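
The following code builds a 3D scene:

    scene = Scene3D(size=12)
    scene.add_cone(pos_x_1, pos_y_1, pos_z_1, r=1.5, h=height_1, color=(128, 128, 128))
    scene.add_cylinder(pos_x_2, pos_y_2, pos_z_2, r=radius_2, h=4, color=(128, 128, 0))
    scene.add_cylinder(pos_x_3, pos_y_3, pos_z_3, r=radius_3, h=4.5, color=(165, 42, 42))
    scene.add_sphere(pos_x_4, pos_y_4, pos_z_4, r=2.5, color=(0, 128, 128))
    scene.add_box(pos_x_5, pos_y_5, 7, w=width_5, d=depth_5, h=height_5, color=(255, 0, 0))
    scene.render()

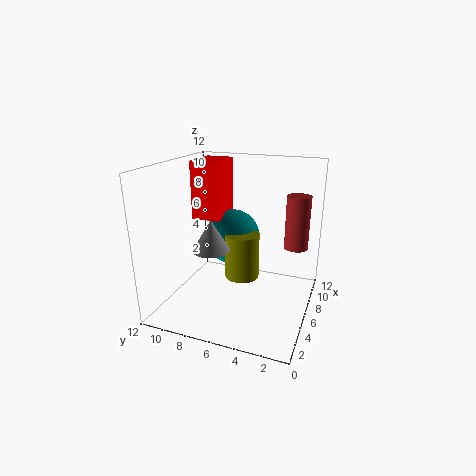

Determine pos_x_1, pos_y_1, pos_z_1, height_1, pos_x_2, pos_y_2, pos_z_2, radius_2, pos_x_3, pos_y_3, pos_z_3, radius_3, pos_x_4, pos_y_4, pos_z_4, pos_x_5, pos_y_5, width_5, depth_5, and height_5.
pos_x_1 = 4, pos_y_1 = 7.5, pos_z_1 = 5.5, height_1 = 2.5, pos_x_2 = 7, pos_y_2 = 6, pos_z_2 = 2, radius_2 = 1.5, pos_x_3 = 8, pos_y_3 = 1.5, pos_z_3 = 5, radius_3 = 1, pos_x_4 = 8.5, pos_y_4 = 7.5, pos_z_4 = 5, pos_x_5 = 6.5, pos_y_5 = 8, width_5 = 3.5, depth_5 = 2.5, height_5 = 5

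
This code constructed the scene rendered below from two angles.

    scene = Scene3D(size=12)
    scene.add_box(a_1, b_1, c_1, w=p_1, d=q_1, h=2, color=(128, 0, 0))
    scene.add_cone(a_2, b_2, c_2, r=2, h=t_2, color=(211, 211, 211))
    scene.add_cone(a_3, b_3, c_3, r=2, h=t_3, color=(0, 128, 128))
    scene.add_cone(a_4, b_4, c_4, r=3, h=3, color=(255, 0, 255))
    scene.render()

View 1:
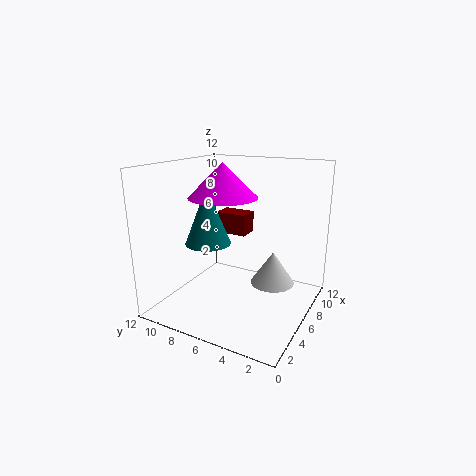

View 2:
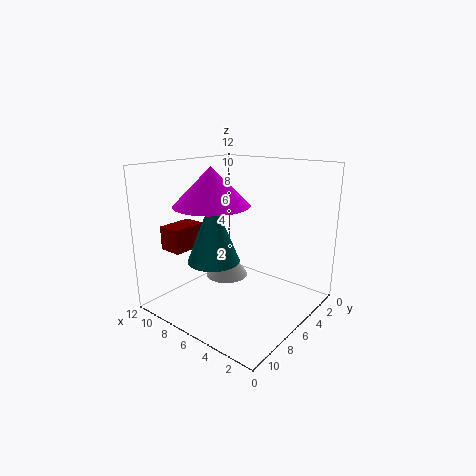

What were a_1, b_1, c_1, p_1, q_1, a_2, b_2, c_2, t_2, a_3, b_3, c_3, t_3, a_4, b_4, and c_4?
a_1 = 9, b_1 = 7, c_1 = 5, p_1 = 2, q_1 = 3, a_2 = 9, b_2 = 4, c_2 = 1, t_2 = 3, a_3 = 6, b_3 = 9, c_3 = 5, t_3 = 5, a_4 = 7, b_4 = 8, c_4 = 9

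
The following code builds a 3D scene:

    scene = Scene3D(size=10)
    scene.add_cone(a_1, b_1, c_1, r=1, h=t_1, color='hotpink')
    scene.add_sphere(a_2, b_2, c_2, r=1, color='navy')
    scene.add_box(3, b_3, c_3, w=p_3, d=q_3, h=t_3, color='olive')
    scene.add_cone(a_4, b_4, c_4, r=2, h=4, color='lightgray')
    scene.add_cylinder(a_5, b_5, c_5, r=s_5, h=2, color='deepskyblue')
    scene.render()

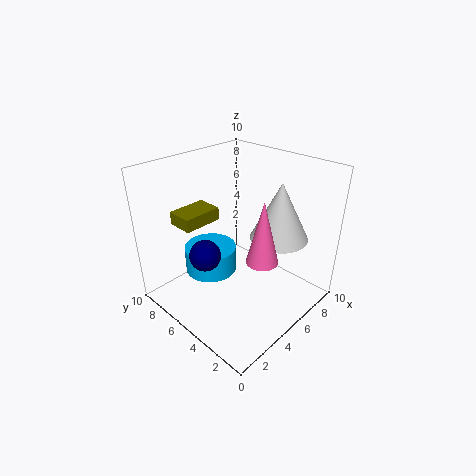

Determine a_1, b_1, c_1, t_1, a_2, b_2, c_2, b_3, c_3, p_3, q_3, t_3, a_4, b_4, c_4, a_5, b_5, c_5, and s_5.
a_1 = 4, b_1 = 2, c_1 = 5, t_1 = 4, a_2 = 2, b_2 = 5, c_2 = 5, b_3 = 8, c_3 = 5, p_3 = 3, q_3 = 2, t_3 = 1, a_4 = 7, b_4 = 3, c_4 = 5, a_5 = 5, b_5 = 8, c_5 = 1, s_5 = 2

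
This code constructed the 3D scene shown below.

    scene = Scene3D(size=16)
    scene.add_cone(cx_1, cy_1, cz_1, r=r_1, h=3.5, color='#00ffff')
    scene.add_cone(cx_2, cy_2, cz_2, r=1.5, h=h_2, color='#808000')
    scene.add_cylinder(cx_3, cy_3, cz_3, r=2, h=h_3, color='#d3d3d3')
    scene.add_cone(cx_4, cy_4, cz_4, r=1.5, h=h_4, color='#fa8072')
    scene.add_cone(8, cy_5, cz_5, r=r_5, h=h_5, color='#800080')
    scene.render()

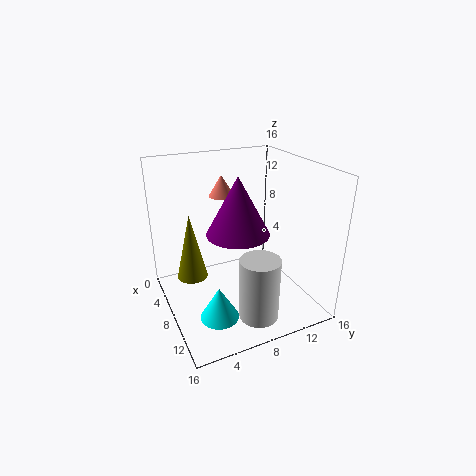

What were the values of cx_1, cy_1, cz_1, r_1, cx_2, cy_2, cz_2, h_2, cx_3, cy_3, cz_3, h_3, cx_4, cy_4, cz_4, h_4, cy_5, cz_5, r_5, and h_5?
cx_1 = 12; cy_1 = 4; cz_1 = 1.5; r_1 = 2; cx_2 = 10; cy_2 = 2; cz_2 = 6; h_2 = 6.5; cx_3 = 14; cy_3 = 7.5; cz_3 = 2; h_3 = 6.5; cx_4 = 3.5; cy_4 = 8; cz_4 = 11.5; h_4 = 2.5; cy_5 = 8; cz_5 = 8.5; r_5 = 3.5; h_5 = 6.5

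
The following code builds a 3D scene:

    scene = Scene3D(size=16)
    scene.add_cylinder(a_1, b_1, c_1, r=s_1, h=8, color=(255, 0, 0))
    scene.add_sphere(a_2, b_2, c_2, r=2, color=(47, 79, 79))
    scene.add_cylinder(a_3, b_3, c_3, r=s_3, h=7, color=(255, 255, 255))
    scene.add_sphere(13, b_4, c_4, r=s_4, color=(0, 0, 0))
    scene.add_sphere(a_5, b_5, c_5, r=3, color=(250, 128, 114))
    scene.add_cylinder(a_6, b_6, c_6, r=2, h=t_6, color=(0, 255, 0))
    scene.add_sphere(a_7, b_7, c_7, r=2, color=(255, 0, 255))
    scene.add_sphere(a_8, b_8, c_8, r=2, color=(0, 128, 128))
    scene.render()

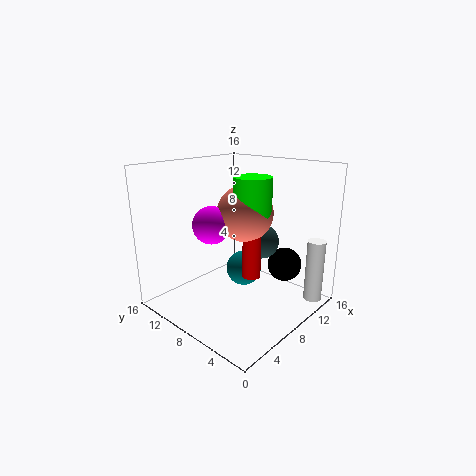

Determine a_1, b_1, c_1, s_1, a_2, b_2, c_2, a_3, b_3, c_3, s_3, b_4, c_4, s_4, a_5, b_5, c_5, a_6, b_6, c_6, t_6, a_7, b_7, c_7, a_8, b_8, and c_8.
a_1 = 8
b_1 = 6
c_1 = 4
s_1 = 1
a_2 = 11
b_2 = 7
c_2 = 7
a_3 = 13
b_3 = 1
c_3 = 1
s_3 = 1
b_4 = 5
c_4 = 4
s_4 = 2
a_5 = 8
b_5 = 7
c_5 = 11
a_6 = 8
b_6 = 6
c_6 = 11
t_6 = 4
a_7 = 5
b_7 = 9
c_7 = 10
a_8 = 9
b_8 = 8
c_8 = 4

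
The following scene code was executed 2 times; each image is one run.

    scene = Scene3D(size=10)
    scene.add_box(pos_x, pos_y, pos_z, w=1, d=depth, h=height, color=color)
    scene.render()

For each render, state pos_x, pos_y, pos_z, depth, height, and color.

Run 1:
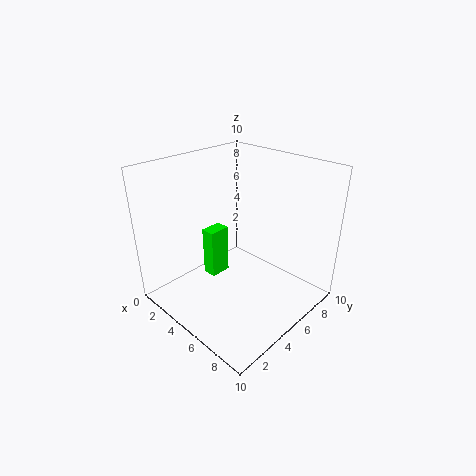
pos_x = 3, pos_y = 3.5, pos_z = 2, depth = 1.5, height = 3.5, color = 'lime'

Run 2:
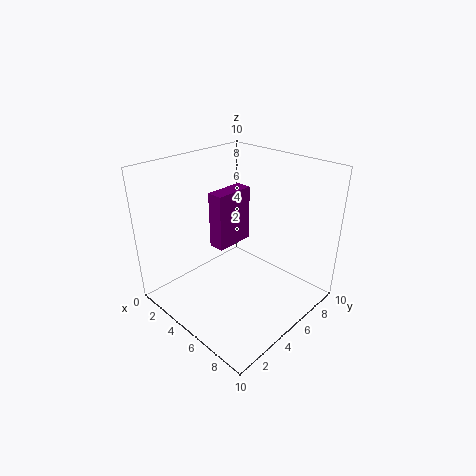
pos_x = 5, pos_y = 2.5, pos_z = 5.5, depth = 2.5, height = 3.5, color = 'purple'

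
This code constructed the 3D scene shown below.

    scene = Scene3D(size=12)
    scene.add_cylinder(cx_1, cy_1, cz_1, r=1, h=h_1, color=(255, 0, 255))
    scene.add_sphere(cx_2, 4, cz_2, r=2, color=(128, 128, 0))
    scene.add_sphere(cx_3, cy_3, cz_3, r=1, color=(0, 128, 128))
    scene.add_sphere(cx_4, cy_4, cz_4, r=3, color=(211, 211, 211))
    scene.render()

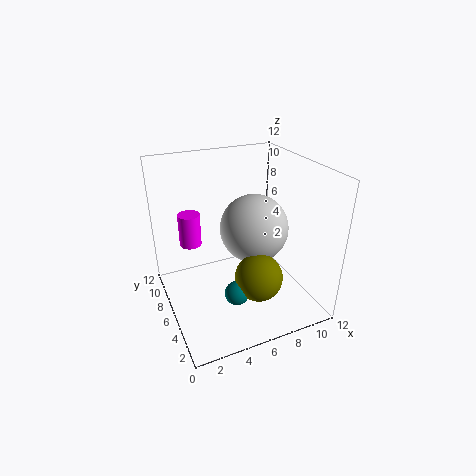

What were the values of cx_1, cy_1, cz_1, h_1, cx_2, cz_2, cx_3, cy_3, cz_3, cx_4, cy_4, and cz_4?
cx_1 = 3
cy_1 = 10
cz_1 = 4
h_1 = 3
cx_2 = 7
cz_2 = 3
cx_3 = 5
cy_3 = 4
cz_3 = 2
cx_4 = 8
cy_4 = 7
cz_4 = 6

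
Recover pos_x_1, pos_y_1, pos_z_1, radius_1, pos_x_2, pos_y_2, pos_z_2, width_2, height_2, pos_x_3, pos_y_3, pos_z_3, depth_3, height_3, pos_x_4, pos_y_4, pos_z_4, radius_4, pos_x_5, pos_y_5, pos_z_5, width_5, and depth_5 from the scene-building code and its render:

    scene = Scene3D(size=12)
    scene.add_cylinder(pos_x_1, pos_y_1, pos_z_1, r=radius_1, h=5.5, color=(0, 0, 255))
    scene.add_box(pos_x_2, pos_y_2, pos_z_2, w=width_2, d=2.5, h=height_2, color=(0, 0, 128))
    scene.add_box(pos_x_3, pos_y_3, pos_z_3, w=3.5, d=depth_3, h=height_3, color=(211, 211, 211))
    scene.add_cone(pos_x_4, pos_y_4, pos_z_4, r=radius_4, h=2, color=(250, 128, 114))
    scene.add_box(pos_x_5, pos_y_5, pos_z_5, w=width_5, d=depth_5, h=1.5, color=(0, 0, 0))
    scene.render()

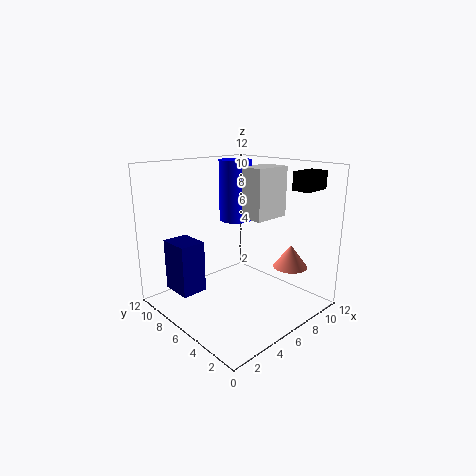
pos_x_1 = 8.5
pos_y_1 = 9
pos_z_1 = 6.5
radius_1 = 1.5
pos_x_2 = 0.5
pos_y_2 = 6
pos_z_2 = 2.5
width_2 = 2
height_2 = 4
pos_x_3 = 8
pos_y_3 = 5.5
pos_z_3 = 7
depth_3 = 2.5
height_3 = 4.5
pos_x_4 = 10
pos_y_4 = 3.5
pos_z_4 = 3
radius_4 = 1.5
pos_x_5 = 9
pos_y_5 = 1.5
pos_z_5 = 10
width_5 = 2.5
depth_5 = 1.5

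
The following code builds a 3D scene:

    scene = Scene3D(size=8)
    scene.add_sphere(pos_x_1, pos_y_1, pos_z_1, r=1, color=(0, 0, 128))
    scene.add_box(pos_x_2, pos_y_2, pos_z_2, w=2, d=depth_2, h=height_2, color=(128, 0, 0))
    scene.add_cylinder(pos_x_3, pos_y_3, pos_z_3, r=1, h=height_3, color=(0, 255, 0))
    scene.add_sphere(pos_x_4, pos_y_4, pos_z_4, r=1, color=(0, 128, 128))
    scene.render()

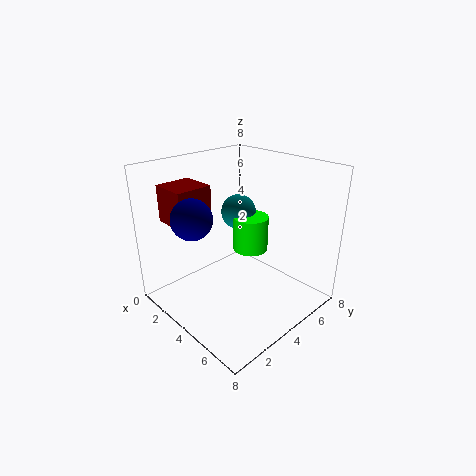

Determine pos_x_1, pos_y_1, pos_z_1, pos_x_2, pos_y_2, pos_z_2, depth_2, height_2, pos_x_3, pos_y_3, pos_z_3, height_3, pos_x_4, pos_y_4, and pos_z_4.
pos_x_1 = 4
pos_y_1 = 1
pos_z_1 = 6
pos_x_2 = 1
pos_y_2 = 1
pos_z_2 = 5
depth_2 = 2
height_2 = 2
pos_x_3 = 4
pos_y_3 = 5
pos_z_3 = 3
height_3 = 2
pos_x_4 = 3
pos_y_4 = 5
pos_z_4 = 5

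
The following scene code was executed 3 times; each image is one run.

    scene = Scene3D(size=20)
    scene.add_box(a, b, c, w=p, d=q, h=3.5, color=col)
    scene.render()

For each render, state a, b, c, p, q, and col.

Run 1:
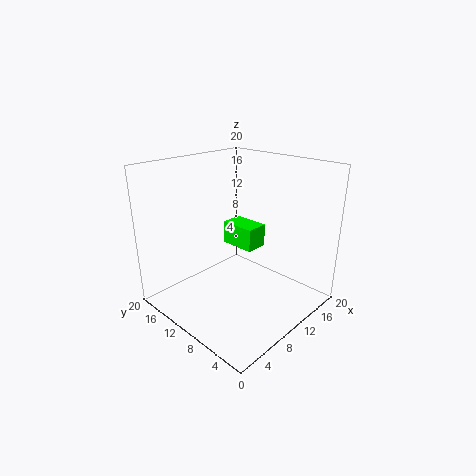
a = 13
b = 10.5
c = 6.5
p = 3.5
q = 5.5
col = 'lime'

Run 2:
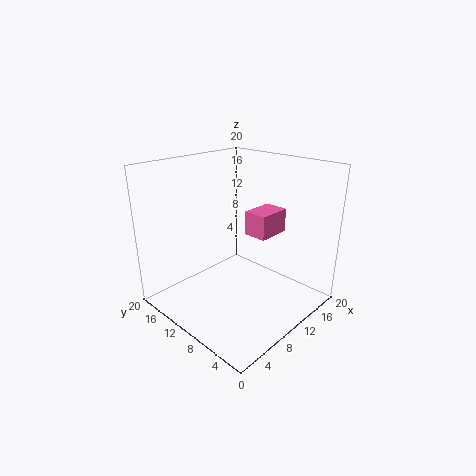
a = 12.5
b = 7.5
c = 9.5
p = 5
q = 3.5
col = 'hotpink'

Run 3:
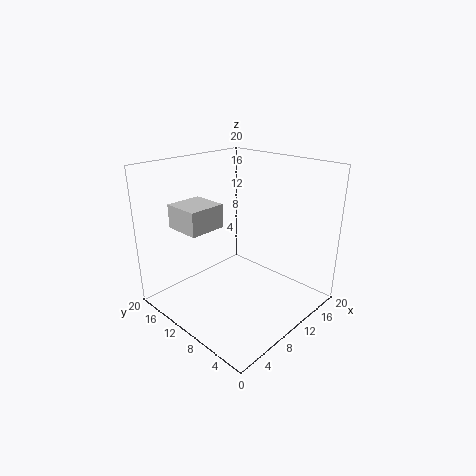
a = 5
b = 13.5
c = 10.5
p = 5.5
q = 5.5
col = 'lightgray'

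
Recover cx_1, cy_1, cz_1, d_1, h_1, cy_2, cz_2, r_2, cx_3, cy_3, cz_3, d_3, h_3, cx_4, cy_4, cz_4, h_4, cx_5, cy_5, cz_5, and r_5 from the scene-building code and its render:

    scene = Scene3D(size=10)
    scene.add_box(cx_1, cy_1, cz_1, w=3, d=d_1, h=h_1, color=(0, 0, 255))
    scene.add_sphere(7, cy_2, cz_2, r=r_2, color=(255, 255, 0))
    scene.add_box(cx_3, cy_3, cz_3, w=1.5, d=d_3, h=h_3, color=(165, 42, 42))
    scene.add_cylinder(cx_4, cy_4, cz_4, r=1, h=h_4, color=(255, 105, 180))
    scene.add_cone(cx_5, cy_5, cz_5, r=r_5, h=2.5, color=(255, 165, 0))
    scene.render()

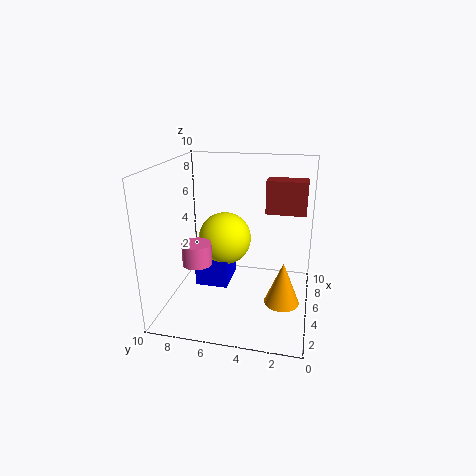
cx_1 = 5.5
cy_1 = 6
cz_1 = 0.5
d_1 = 2.5
h_1 = 3
cy_2 = 6.5
cz_2 = 4
r_2 = 2
cx_3 = 7.5
cy_3 = 0.5
cz_3 = 6
d_3 = 3
h_3 = 2.5
cx_4 = 3.5
cy_4 = 7.5
cz_4 = 3.5
h_4 = 1.5
cx_5 = 1
cy_5 = 1.5
cz_5 = 3
r_5 = 1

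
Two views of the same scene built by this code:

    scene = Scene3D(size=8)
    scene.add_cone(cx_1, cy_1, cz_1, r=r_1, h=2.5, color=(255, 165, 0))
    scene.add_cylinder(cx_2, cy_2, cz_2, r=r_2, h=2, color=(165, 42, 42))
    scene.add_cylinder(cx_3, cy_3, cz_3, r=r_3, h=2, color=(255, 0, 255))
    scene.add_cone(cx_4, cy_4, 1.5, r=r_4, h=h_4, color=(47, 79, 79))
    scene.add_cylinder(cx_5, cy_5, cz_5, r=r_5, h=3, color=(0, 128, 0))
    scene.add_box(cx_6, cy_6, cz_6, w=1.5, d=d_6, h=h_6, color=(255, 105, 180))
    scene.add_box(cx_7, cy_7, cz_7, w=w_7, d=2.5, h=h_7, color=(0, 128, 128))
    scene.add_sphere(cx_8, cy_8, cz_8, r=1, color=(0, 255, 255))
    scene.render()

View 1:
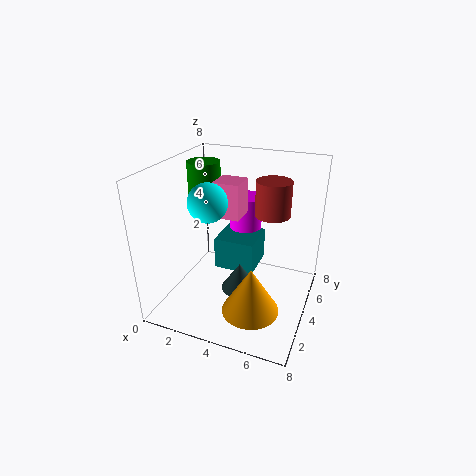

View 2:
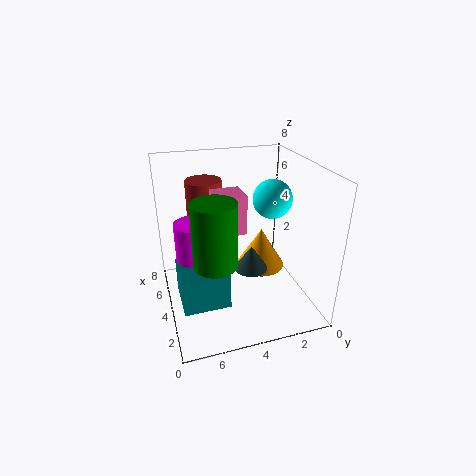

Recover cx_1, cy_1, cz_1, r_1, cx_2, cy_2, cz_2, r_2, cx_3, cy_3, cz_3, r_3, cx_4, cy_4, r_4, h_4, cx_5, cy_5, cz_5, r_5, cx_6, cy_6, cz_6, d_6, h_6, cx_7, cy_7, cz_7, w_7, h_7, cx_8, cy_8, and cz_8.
cx_1 = 5.5, cy_1 = 2, cz_1 = 1, r_1 = 1.5, cx_2 = 5.5, cy_2 = 5.5, cz_2 = 5, r_2 = 1, cx_3 = 3.5, cy_3 = 6.5, cz_3 = 3.5, r_3 = 1, cx_4 = 4.5, cy_4 = 3, r_4 = 1, h_4 = 1.5, cx_5 = 1, cy_5 = 6, cz_5 = 4.5, r_5 = 1, cx_6 = 2.5, cy_6 = 4, cz_6 = 5, d_6 = 1.5, h_6 = 2, cx_7 = 2, cy_7 = 5, cz_7 = 1, w_7 = 2.5, h_7 = 2, cx_8 = 3, cy_8 = 2.5, cz_8 = 6.5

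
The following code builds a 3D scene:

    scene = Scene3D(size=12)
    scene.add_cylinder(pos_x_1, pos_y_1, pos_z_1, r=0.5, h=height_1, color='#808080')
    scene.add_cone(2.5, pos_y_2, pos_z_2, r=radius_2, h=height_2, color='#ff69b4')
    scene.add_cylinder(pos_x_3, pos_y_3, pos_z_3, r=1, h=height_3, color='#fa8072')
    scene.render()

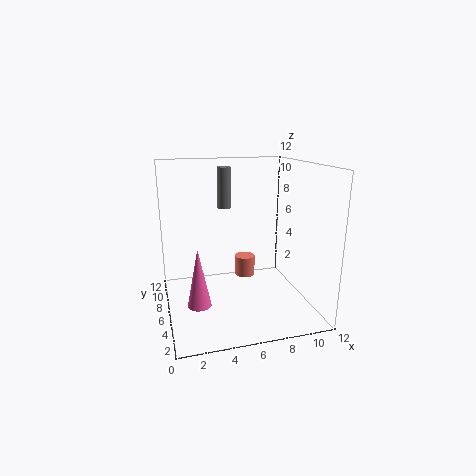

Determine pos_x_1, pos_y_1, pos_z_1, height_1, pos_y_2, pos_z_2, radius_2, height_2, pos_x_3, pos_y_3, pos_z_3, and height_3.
pos_x_1 = 4.5, pos_y_1 = 4.5, pos_z_1 = 9, height_1 = 3, pos_y_2 = 5.5, pos_z_2 = 0.5, radius_2 = 1, height_2 = 5, pos_x_3 = 8, pos_y_3 = 10.5, pos_z_3 = 0.5, height_3 = 2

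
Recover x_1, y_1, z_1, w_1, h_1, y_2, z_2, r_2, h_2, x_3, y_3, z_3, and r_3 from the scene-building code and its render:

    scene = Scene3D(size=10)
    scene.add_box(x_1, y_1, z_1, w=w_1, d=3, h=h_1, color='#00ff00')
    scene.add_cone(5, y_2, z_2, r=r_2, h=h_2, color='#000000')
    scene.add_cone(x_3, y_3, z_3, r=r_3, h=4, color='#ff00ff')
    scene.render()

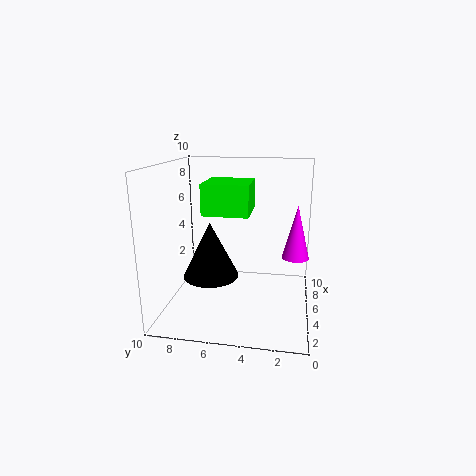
x_1 = 3
y_1 = 4
z_1 = 7
w_1 = 3
h_1 = 2
y_2 = 7
z_2 = 2
r_2 = 2
h_2 = 4
x_3 = 7
y_3 = 1
z_3 = 3
r_3 = 1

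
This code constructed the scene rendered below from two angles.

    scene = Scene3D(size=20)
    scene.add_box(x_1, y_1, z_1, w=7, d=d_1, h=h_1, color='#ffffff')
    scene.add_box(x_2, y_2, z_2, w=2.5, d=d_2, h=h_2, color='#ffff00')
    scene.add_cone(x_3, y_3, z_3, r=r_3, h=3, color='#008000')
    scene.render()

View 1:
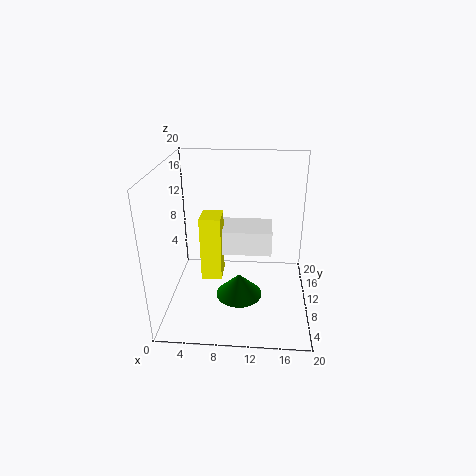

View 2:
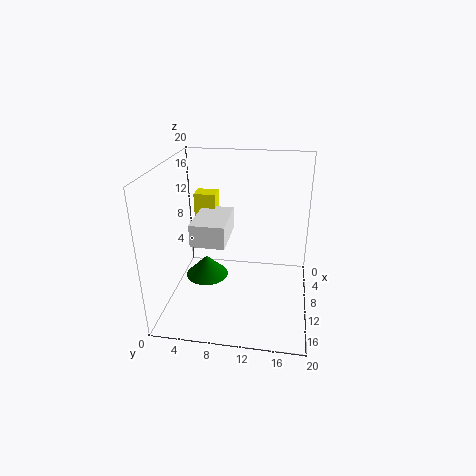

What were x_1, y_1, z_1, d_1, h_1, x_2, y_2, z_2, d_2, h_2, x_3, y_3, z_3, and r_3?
x_1 = 7.5; y_1 = 4.5; z_1 = 10.5; d_1 = 4.5; h_1 = 3; x_2 = 6; y_2 = 3.5; z_2 = 7.5; d_2 = 3; h_2 = 8; x_3 = 10.5; y_3 = 5.5; z_3 = 4; r_3 = 3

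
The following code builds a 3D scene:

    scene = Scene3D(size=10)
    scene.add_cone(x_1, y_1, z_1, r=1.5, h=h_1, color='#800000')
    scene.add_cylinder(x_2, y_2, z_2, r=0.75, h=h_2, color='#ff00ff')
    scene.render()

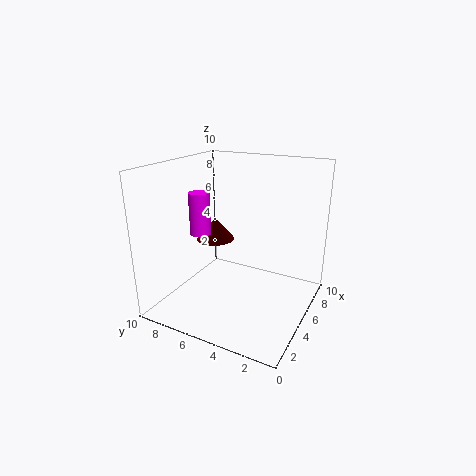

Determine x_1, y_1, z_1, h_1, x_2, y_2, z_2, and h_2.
x_1 = 7.25, y_1 = 8.25, z_1 = 3.5, h_1 = 1.75, x_2 = 4.5, y_2 = 7.75, z_2 = 5, h_2 = 3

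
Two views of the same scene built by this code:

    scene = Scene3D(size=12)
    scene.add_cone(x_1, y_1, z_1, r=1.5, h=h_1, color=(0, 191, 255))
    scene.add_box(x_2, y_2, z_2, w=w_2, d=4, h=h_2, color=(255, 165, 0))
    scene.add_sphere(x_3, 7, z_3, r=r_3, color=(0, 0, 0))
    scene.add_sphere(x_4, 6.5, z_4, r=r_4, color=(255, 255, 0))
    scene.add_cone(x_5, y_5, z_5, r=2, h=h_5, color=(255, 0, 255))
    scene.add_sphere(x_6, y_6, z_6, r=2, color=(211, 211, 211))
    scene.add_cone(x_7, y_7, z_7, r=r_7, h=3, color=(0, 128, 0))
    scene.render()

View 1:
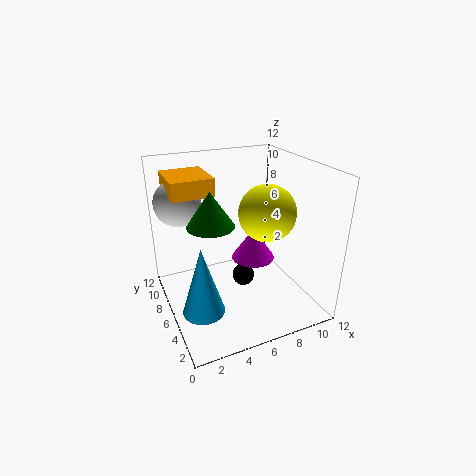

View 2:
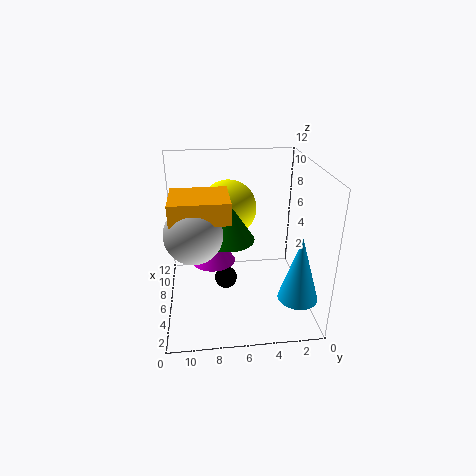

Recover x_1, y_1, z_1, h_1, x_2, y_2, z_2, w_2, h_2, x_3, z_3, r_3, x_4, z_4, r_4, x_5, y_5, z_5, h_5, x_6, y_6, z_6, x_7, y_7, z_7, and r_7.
x_1 = 1.5; y_1 = 2; z_1 = 3; h_1 = 5; x_2 = 1; y_2 = 7; z_2 = 9.5; w_2 = 3.5; h_2 = 1.5; x_3 = 7; z_3 = 1.5; r_3 = 1; x_4 = 9; z_4 = 7.5; r_4 = 2.5; x_5 = 8.5; y_5 = 8; z_5 = 2.5; h_5 = 3; x_6 = 2; y_6 = 9.5; z_6 = 8.5; x_7 = 4; y_7 = 7; z_7 = 7; r_7 = 2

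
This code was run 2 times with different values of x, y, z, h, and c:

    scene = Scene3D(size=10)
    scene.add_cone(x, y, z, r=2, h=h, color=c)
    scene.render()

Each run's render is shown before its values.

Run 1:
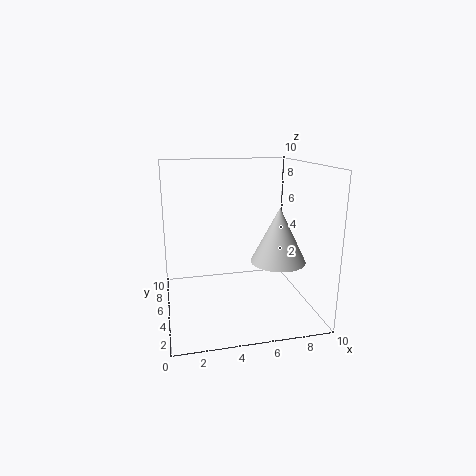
x = 8
y = 5
z = 3
h = 4
c = 'lightgray'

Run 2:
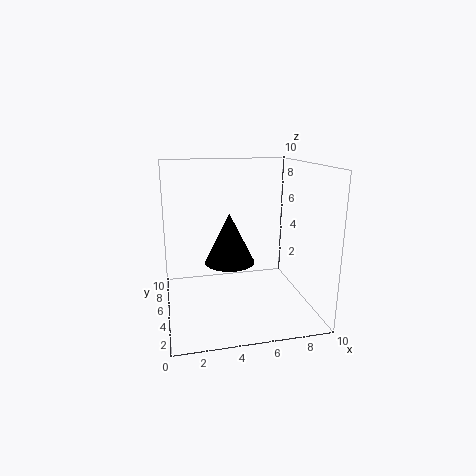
x = 5
y = 8
z = 2
h = 4
c = 'black'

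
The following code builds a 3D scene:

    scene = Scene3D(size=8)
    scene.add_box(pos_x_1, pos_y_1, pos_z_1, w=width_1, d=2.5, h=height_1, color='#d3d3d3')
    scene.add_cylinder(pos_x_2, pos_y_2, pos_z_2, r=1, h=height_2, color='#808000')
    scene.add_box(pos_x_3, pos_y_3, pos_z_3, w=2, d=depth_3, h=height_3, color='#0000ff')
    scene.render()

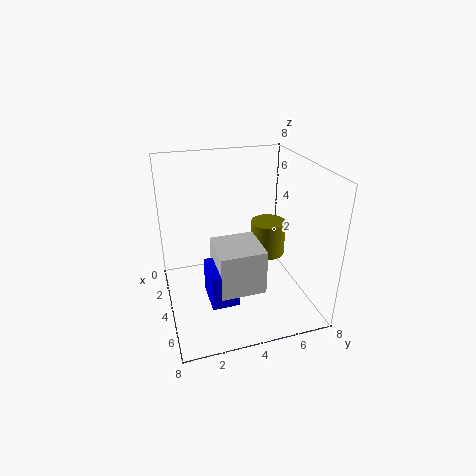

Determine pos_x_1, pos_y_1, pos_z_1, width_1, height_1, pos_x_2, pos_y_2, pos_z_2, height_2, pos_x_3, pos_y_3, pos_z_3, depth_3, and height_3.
pos_x_1 = 3.5
pos_y_1 = 2.5
pos_z_1 = 1.5
width_1 = 2.5
height_1 = 2.5
pos_x_2 = 3.5
pos_y_2 = 6
pos_z_2 = 2.5
height_2 = 2
pos_x_3 = 4
pos_y_3 = 2
pos_z_3 = 1
depth_3 = 1.5
height_3 = 2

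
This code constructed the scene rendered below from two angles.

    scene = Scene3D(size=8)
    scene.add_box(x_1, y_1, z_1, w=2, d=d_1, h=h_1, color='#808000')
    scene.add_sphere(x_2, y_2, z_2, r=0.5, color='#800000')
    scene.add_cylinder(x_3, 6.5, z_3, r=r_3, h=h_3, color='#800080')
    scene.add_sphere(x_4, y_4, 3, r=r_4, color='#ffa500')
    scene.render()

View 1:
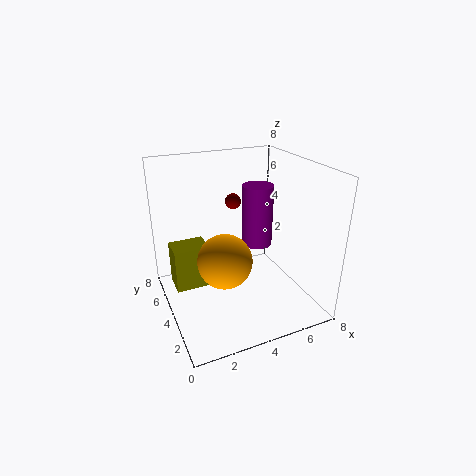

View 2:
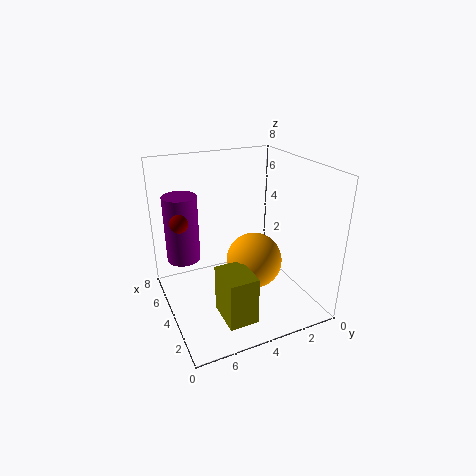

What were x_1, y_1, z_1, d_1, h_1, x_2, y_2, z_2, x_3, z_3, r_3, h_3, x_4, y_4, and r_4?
x_1 = 0.5, y_1 = 4.5, z_1 = 1, d_1 = 1.5, h_1 = 2.5, x_2 = 5, y_2 = 7, z_2 = 5, x_3 = 6.5, z_3 = 2, r_3 = 1, h_3 = 4, x_4 = 3, y_4 = 3.5, r_4 = 1.5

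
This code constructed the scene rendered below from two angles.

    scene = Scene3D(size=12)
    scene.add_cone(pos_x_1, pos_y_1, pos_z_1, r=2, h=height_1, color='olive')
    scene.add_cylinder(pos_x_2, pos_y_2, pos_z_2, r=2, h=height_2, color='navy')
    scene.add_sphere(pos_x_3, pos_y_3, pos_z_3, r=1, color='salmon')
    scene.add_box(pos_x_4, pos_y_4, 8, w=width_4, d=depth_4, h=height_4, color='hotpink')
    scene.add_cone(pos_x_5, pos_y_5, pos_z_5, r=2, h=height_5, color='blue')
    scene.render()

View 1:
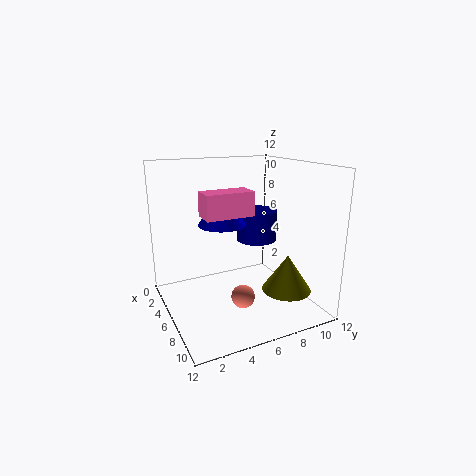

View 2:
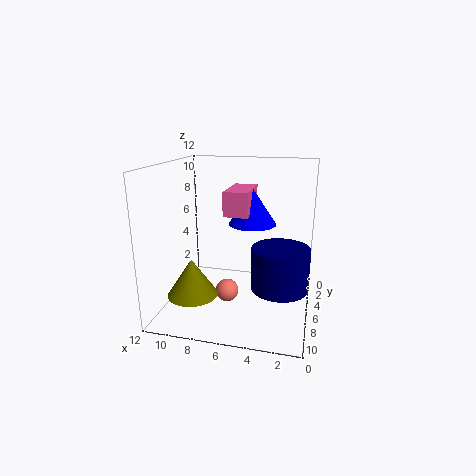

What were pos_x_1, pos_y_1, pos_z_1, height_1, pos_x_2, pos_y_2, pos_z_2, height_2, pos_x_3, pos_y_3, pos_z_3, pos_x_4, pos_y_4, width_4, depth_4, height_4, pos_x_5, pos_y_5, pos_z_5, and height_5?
pos_x_1 = 9, pos_y_1 = 9, pos_z_1 = 2, height_1 = 3, pos_x_2 = 2, pos_y_2 = 10, pos_z_2 = 4, height_2 = 3, pos_x_3 = 7, pos_y_3 = 6, pos_z_3 = 1, pos_x_4 = 5, pos_y_4 = 3, width_4 = 2, depth_4 = 4, height_4 = 2, pos_x_5 = 5, pos_y_5 = 5, pos_z_5 = 7, height_5 = 3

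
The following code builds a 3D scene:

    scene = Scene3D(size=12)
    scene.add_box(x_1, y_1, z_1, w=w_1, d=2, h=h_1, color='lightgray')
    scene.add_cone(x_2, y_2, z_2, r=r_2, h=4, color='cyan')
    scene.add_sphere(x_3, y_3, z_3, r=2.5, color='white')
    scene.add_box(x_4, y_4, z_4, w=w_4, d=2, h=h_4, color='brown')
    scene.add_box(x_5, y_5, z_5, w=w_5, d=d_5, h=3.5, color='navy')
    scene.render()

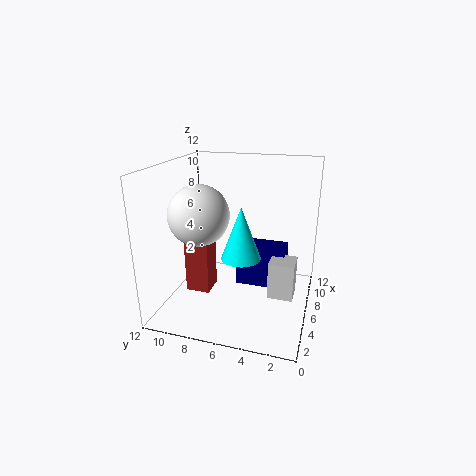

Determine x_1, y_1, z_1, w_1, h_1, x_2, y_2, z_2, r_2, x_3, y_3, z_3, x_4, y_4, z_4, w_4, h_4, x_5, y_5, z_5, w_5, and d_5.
x_1 = 4
y_1 = 1
z_1 = 2
w_1 = 2
h_1 = 3
x_2 = 3.5
y_2 = 5
z_2 = 5.5
r_2 = 1.5
x_3 = 5
y_3 = 9
z_3 = 8
x_4 = 4
y_4 = 8
z_4 = 1.5
w_4 = 2
h_4 = 5
x_5 = 5.5
y_5 = 2
z_5 = 2
w_5 = 2
d_5 = 4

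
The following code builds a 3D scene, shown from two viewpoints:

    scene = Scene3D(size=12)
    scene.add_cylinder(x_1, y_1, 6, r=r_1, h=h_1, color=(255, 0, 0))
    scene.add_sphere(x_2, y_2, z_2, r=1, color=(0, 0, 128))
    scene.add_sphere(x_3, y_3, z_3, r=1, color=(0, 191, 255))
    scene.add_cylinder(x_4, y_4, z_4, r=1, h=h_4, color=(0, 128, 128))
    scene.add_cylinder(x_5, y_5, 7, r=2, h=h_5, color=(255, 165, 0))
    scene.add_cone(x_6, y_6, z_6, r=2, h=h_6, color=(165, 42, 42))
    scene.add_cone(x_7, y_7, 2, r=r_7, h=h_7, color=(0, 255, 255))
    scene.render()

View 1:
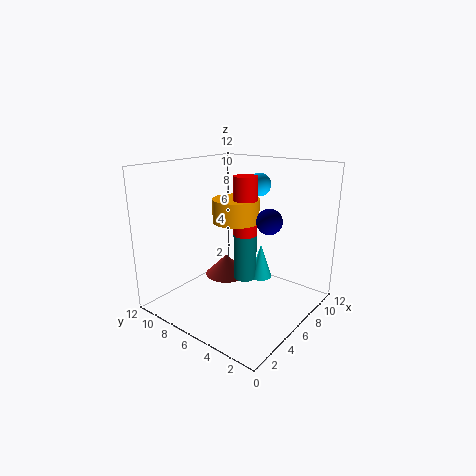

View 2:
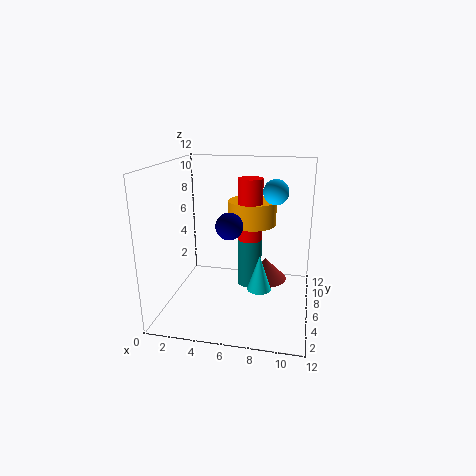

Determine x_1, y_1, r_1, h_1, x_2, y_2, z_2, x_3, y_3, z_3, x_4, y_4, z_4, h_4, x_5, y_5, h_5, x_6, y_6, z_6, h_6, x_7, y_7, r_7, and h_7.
x_1 = 7
y_1 = 6
r_1 = 1
h_1 = 5
x_2 = 6
y_2 = 3
z_2 = 8
x_3 = 9
y_3 = 6
z_3 = 10
x_4 = 7
y_4 = 6
z_4 = 2
h_4 = 5
x_5 = 7
y_5 = 7
h_5 = 2
x_6 = 8
y_6 = 9
z_6 = 1
h_6 = 2
x_7 = 8
y_7 = 5
r_7 = 1
h_7 = 3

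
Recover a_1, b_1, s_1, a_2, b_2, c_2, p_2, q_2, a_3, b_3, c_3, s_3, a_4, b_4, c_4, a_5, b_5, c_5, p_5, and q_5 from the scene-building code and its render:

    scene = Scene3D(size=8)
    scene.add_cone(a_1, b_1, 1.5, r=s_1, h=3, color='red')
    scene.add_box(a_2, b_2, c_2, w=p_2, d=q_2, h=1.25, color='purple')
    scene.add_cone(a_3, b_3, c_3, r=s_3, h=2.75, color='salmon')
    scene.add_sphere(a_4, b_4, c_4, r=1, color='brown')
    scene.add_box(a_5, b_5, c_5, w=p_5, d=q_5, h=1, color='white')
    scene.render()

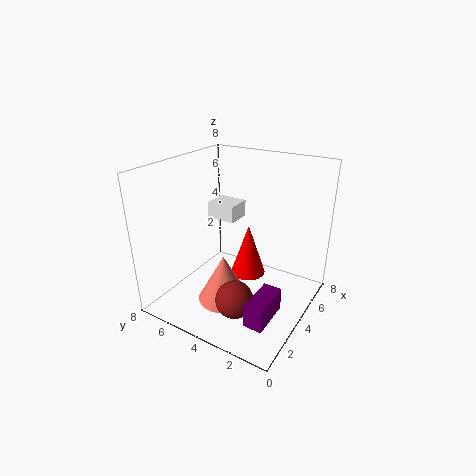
a_1 = 4.75
b_1 = 3.75
s_1 = 1
a_2 = 1.25
b_2 = 1
c_2 = 0.75
p_2 = 2.25
q_2 = 1
a_3 = 3.25
b_3 = 4.5
c_3 = 0.25
s_3 = 1.5
a_4 = 2
b_4 = 3
c_4 = 1.5
a_5 = 5
b_5 = 5
c_5 = 4.25
p_5 = 1.5
q_5 = 1.75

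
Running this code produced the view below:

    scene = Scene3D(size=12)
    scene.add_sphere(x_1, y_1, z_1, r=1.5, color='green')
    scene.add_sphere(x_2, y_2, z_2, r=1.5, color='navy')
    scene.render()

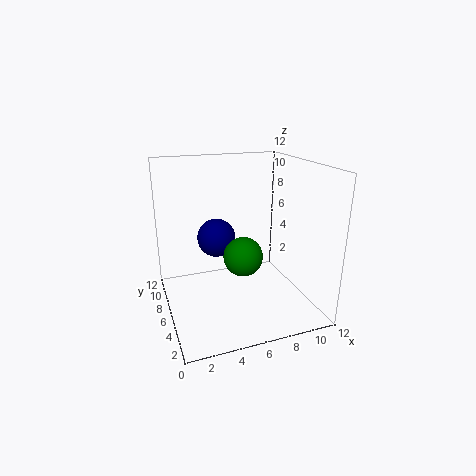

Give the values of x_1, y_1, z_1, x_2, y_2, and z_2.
x_1 = 5.5, y_1 = 3.5, z_1 = 5.5, x_2 = 4, y_2 = 5.5, z_2 = 6.5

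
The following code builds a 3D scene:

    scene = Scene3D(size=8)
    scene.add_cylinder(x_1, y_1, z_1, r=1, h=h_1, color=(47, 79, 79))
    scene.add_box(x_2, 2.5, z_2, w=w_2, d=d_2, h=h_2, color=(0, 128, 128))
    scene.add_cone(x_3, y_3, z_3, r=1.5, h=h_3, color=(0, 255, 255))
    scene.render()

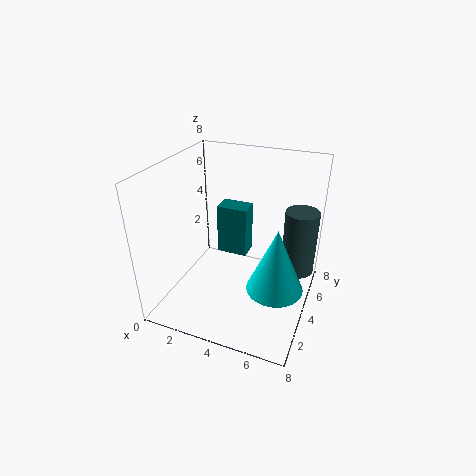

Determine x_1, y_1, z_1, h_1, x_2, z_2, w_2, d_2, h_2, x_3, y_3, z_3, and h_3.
x_1 = 7; y_1 = 6.5; z_1 = 1; h_1 = 4; x_2 = 3.5; z_2 = 4; w_2 = 1.5; d_2 = 1; h_2 = 2.5; x_3 = 6.5; y_3 = 3; z_3 = 2; h_3 = 3.5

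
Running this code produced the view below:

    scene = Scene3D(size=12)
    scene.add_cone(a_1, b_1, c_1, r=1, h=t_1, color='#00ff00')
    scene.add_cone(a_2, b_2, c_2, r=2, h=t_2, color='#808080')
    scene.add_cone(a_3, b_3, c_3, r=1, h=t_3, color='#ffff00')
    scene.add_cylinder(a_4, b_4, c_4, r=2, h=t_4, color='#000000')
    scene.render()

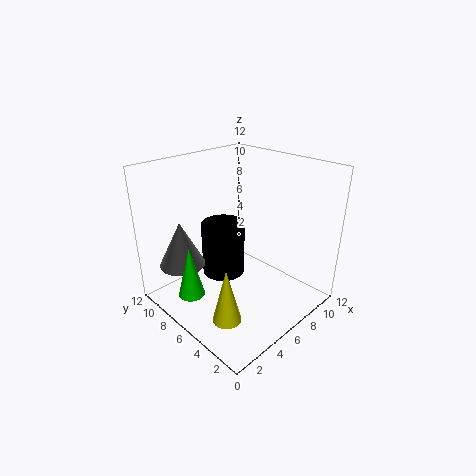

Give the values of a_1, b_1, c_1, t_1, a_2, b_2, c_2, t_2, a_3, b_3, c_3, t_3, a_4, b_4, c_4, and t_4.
a_1 = 1
b_1 = 6
c_1 = 3
t_1 = 4
a_2 = 3
b_2 = 10
c_2 = 3
t_2 = 4
a_3 = 1
b_3 = 2
c_3 = 3
t_3 = 4
a_4 = 7
b_4 = 9
c_4 = 1
t_4 = 5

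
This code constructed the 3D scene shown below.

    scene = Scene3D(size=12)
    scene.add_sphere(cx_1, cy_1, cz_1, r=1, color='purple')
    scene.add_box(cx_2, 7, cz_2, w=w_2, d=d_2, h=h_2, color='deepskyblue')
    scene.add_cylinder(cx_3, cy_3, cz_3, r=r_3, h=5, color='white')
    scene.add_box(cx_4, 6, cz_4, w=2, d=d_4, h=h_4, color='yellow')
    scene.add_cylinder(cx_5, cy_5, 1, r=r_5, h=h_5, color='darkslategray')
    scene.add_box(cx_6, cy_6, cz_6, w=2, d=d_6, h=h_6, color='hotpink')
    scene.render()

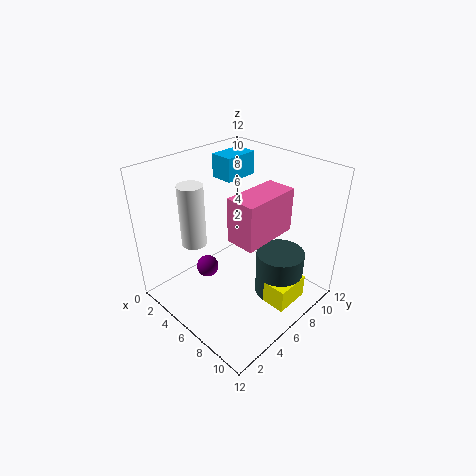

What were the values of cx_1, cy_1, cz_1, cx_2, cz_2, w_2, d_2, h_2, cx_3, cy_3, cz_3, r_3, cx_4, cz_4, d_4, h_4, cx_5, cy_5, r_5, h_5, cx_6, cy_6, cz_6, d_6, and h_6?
cx_1 = 3, cy_1 = 5, cz_1 = 2, cx_2 = 2, cz_2 = 10, w_2 = 2, d_2 = 3, h_2 = 2, cx_3 = 4, cy_3 = 3, cz_3 = 6, r_3 = 1, cx_4 = 9, cz_4 = 1, d_4 = 3, h_4 = 2, cx_5 = 9, cy_5 = 8, r_5 = 2, h_5 = 4, cx_6 = 9, cy_6 = 2, cz_6 = 9, d_6 = 4, h_6 = 3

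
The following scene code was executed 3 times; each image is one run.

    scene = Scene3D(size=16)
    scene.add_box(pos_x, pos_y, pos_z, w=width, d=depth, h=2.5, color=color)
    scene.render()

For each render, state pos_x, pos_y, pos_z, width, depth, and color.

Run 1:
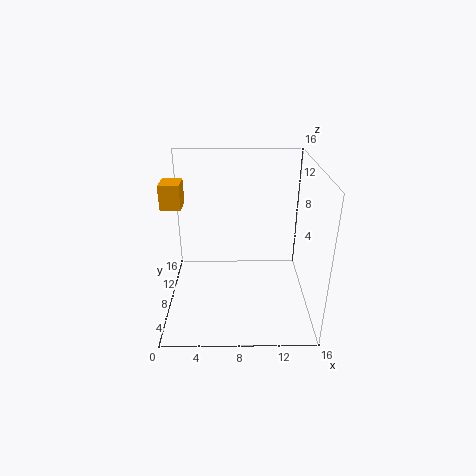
pos_x = 0.5, pos_y = 5, pos_z = 12.5, width = 2, depth = 2.5, color = 'orange'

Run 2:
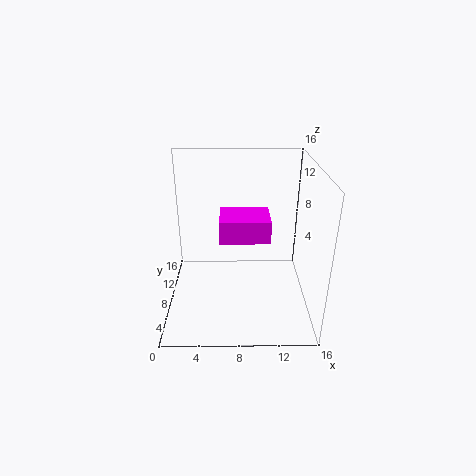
pos_x = 6, pos_y = 6.5, pos_z = 8, width = 5.5, depth = 4.5, color = 'magenta'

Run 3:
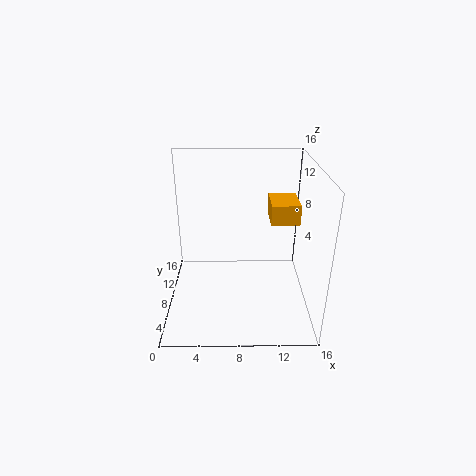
pos_x = 12, pos_y = 11, pos_z = 8, width = 3.5, depth = 4.5, color = 'orange'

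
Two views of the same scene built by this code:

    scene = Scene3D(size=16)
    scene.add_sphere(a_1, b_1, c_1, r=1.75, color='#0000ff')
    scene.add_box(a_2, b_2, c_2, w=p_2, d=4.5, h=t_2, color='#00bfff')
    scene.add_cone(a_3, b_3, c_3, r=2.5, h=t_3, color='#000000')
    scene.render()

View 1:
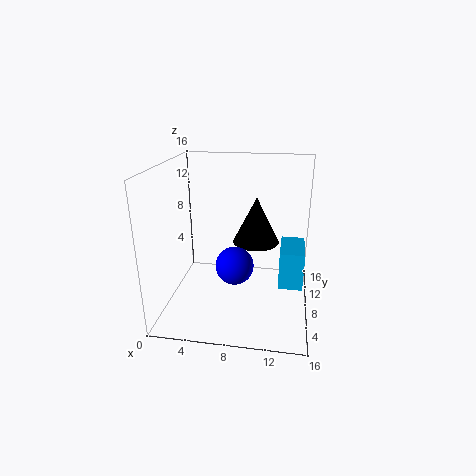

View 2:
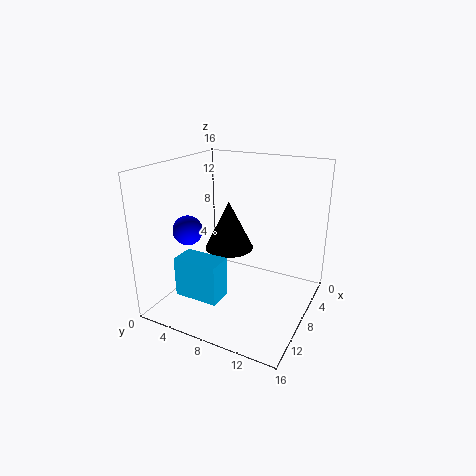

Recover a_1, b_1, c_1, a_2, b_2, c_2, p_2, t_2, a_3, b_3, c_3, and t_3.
a_1 = 8.75; b_1 = 1.75; c_1 = 8; a_2 = 12.75; b_2 = 4.75; c_2 = 4; p_2 = 2.5; t_2 = 4; a_3 = 10; b_3 = 8; c_3 = 7.75; t_3 = 5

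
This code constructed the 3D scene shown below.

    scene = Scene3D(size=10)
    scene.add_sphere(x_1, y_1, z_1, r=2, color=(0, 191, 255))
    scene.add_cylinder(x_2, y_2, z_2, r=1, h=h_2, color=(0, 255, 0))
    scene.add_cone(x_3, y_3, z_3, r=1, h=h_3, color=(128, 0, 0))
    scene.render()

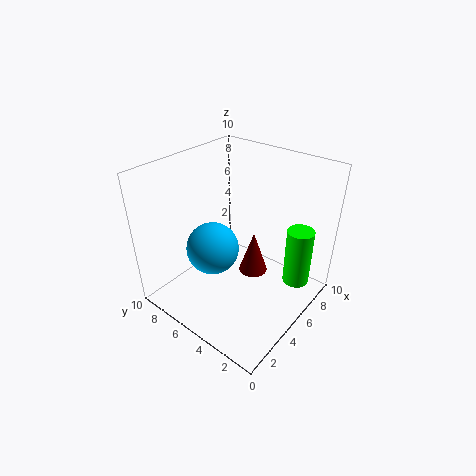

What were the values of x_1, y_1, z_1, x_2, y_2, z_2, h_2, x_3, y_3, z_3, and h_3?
x_1 = 5, y_1 = 7.5, z_1 = 3, x_2 = 8.5, y_2 = 2, z_2 = 0.5, h_2 = 4.5, x_3 = 5.5, y_3 = 4, z_3 = 2.5, h_3 = 3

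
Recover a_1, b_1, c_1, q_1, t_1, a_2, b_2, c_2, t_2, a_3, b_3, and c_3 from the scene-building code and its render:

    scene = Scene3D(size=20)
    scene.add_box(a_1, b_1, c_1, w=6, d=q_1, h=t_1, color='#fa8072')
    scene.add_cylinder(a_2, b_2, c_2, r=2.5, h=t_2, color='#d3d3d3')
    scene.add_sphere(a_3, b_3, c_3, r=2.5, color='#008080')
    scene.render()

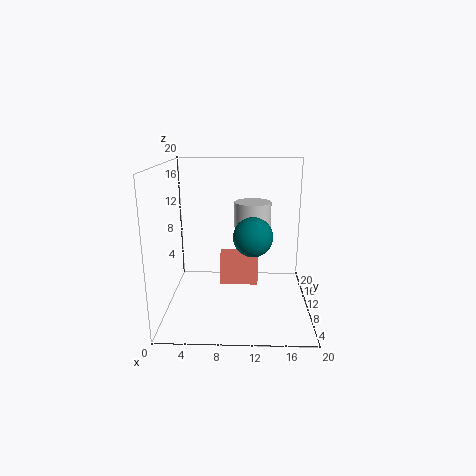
a_1 = 7; b_1 = 14.5; c_1 = 0.5; q_1 = 3; t_1 = 5; a_2 = 12; b_2 = 10.5; c_2 = 11.5; t_2 = 3.5; a_3 = 12; b_3 = 6; c_3 = 11.5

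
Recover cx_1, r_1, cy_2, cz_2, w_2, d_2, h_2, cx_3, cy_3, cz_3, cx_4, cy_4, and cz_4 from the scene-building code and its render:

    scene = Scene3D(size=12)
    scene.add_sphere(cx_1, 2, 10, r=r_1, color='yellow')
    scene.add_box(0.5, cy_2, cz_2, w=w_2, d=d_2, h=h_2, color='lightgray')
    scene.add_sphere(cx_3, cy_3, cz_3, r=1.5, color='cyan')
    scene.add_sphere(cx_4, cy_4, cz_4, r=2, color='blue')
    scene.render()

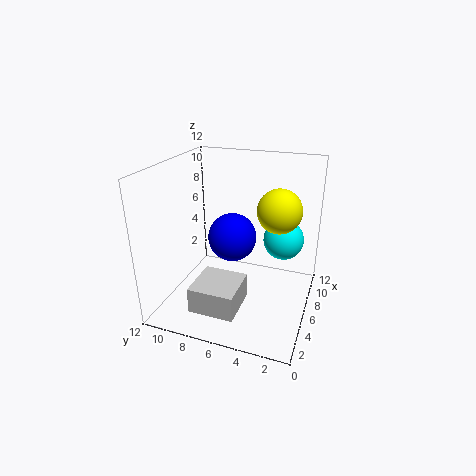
cx_1 = 3
r_1 = 1.5
cy_2 = 4.5
cz_2 = 2
w_2 = 3.5
d_2 = 3.5
h_2 = 2
cx_3 = 5
cy_3 = 2
cz_3 = 7
cx_4 = 6
cy_4 = 6.5
cz_4 = 6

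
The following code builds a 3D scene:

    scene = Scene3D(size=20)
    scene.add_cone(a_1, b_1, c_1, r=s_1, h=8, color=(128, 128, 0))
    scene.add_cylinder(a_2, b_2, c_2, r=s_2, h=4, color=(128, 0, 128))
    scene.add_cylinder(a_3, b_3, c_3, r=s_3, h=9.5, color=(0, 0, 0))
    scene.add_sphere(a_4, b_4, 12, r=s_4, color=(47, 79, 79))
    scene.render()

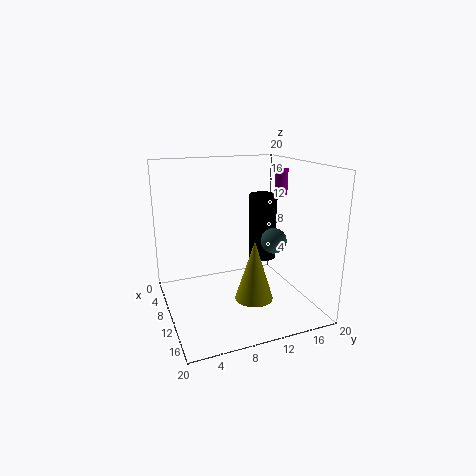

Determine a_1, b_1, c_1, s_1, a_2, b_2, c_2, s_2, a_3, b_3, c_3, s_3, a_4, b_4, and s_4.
a_1 = 14.5, b_1 = 10.5, c_1 = 3, s_1 = 2.5, a_2 = 5.5, b_2 = 19, c_2 = 14.5, s_2 = 1, a_3 = 8.5, b_3 = 14.5, c_3 = 6, s_3 = 2, a_4 = 17.5, b_4 = 11.5, s_4 = 1.5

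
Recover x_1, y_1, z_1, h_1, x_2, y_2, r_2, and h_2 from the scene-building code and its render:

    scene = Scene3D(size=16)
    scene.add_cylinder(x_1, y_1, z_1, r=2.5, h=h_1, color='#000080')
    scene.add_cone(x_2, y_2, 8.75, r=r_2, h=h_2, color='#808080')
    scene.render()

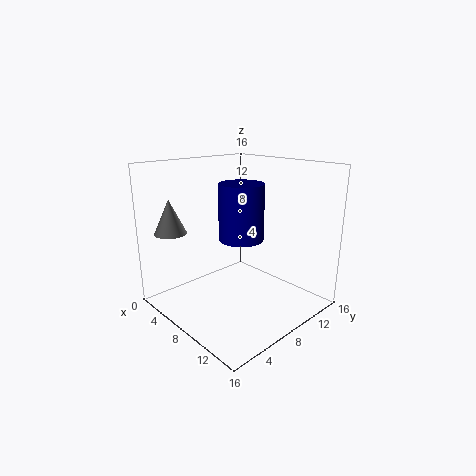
x_1 = 8
y_1 = 8.5
z_1 = 7.75
h_1 = 6.25
x_2 = 3.5
y_2 = 2.25
r_2 = 1.75
h_2 = 3.75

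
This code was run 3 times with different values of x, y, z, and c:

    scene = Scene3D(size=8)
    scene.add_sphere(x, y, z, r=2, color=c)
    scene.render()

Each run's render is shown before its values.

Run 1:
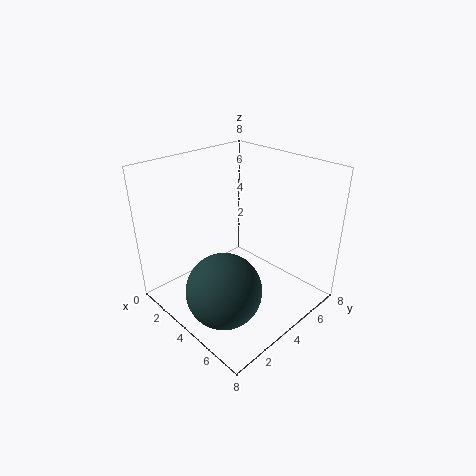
x = 5; y = 2; z = 2; c = 'darkslategray'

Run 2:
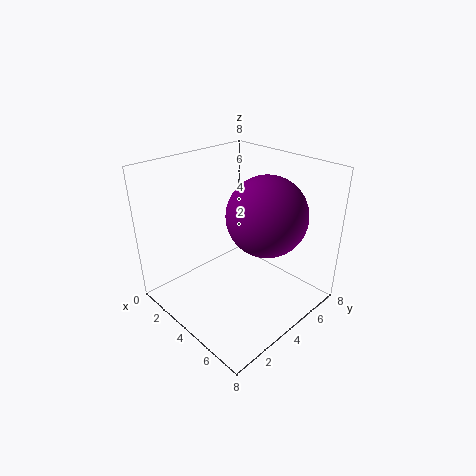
x = 6; y = 4; z = 6; c = 'purple'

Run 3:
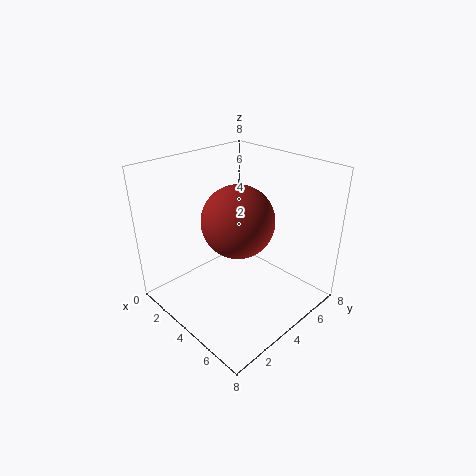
x = 4; y = 4; z = 5; c = 'brown'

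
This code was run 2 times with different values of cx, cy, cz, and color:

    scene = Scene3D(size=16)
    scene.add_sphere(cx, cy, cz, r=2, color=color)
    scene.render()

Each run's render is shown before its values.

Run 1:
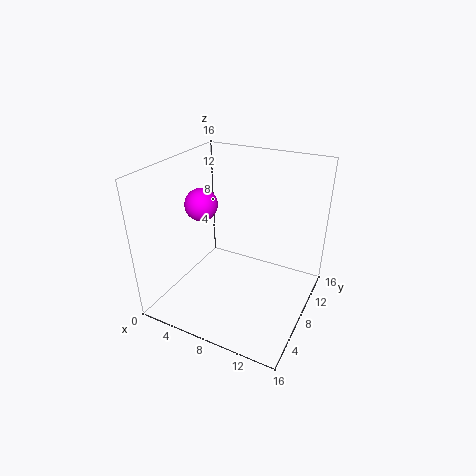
cx = 2, cy = 10, cz = 10, color = 'magenta'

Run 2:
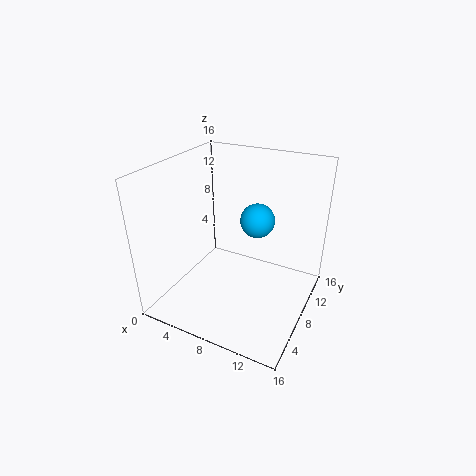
cx = 9, cy = 11, cz = 9, color = 'deepskyblue'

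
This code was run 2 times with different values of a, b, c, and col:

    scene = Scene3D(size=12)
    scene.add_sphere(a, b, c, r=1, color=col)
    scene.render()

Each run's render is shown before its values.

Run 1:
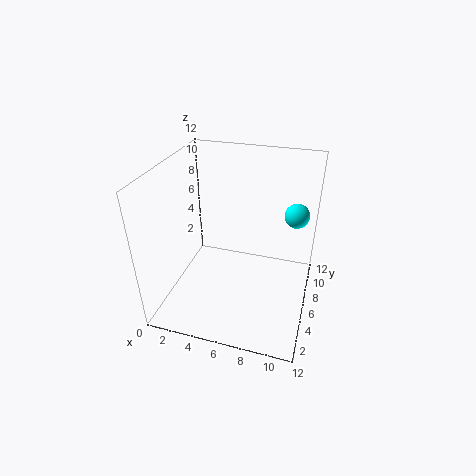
a = 10.5; b = 7.5; c = 8; col = 'cyan'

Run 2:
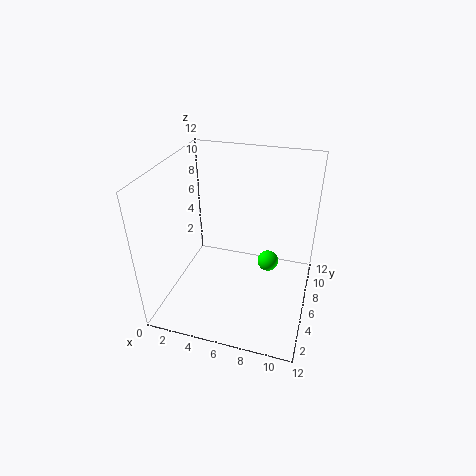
a = 8; b = 9.5; c = 1.5; col = 'lime'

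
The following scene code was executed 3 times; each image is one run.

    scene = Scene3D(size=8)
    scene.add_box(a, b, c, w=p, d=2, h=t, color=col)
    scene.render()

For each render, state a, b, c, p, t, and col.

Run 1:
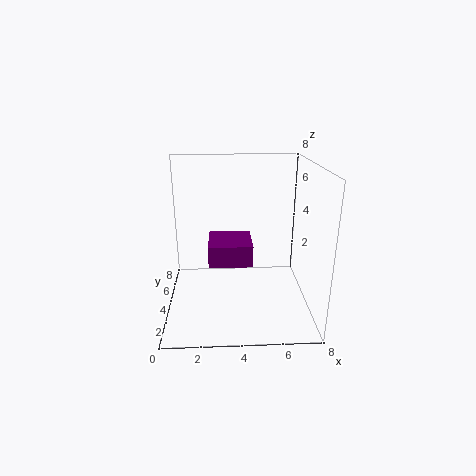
a = 2.5, b = 0.5, c = 4, p = 2, t = 1, col = 'purple'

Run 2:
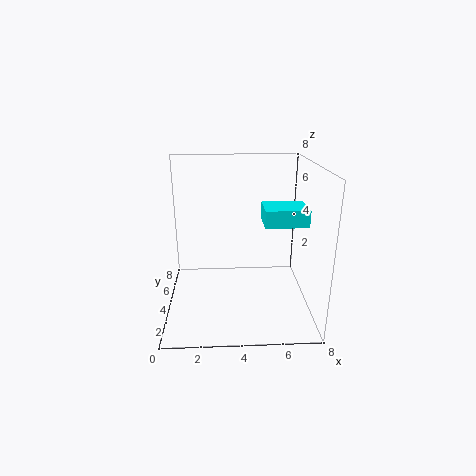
a = 5.5, b = 4, c = 4.5, p = 2.5, t = 1, col = 'cyan'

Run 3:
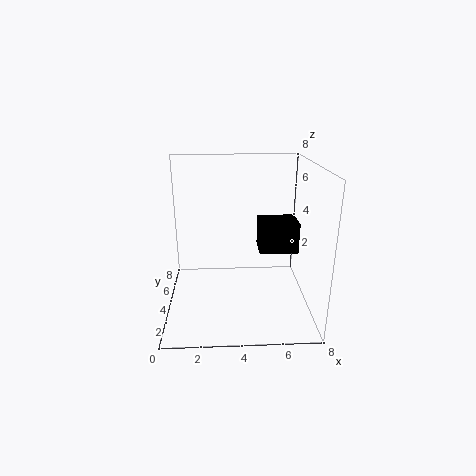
a = 5.5, b = 6, c = 2, p = 2.5, t = 2, col = 'black'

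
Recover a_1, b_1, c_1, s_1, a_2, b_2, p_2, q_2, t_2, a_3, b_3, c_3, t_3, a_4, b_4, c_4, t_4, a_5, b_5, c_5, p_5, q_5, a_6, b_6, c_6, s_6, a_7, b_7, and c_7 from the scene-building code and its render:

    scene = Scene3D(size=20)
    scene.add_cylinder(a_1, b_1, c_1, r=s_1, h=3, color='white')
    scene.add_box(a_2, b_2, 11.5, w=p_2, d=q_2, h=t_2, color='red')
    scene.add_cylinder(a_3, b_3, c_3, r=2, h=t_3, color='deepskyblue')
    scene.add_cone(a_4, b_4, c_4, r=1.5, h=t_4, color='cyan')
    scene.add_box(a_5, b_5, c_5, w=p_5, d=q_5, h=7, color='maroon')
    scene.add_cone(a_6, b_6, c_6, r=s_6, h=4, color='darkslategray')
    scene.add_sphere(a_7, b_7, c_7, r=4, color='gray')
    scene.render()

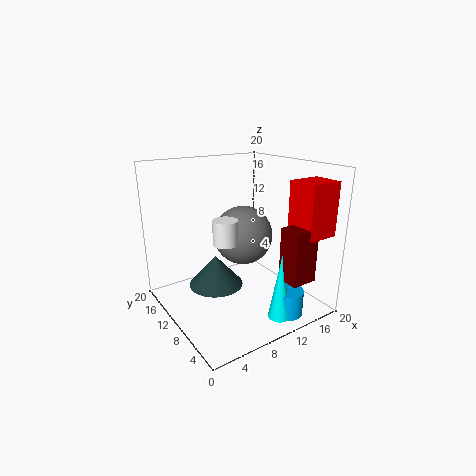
a_1 = 5.5, b_1 = 6, c_1 = 11.5, s_1 = 1.5, a_2 = 14, b_2 = 0.5, p_2 = 4.5, q_2 = 4, t_2 = 7, a_3 = 13.5, b_3 = 3, c_3 = 0.5, t_3 = 3.5, a_4 = 12, b_4 = 3, c_4 = 0.5, t_4 = 9, a_5 = 12, b_5 = 0.5, c_5 = 6, p_5 = 3.5, q_5 = 3, a_6 = 5.5, b_6 = 8.5, c_6 = 5, s_6 = 3.5, a_7 = 10.5, b_7 = 9.5, c_7 = 10.5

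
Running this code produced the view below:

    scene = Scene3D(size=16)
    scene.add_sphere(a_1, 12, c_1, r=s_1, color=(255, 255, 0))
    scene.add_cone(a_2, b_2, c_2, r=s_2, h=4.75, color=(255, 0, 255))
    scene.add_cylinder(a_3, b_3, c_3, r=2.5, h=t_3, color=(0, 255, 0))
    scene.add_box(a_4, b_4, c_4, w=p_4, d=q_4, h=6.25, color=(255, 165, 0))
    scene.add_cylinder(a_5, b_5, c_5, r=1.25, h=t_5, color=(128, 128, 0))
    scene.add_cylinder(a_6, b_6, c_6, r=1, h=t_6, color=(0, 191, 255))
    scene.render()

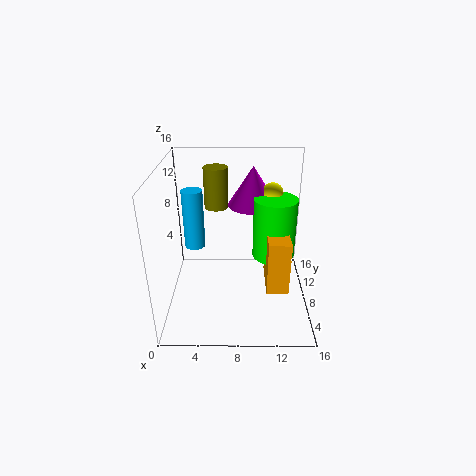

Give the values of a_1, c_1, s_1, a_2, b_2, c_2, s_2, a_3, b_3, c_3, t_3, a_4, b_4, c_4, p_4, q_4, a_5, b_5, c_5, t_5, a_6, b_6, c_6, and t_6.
a_1 = 12; c_1 = 11.75; s_1 = 1.25; a_2 = 9.75; b_2 = 12.75; c_2 = 10; s_2 = 3; a_3 = 12.25; b_3 = 10.25; c_3 = 4.5; t_3 = 7.25; a_4 = 11.25; b_4 = 5.75; c_4 = 2; p_4 = 2.5; q_4 = 5.25; a_5 = 5.75; b_5 = 8; c_5 = 11.75; t_5 = 4.25; a_6 = 3.75; b_6 = 4.75; c_6 = 9; t_6 = 5.75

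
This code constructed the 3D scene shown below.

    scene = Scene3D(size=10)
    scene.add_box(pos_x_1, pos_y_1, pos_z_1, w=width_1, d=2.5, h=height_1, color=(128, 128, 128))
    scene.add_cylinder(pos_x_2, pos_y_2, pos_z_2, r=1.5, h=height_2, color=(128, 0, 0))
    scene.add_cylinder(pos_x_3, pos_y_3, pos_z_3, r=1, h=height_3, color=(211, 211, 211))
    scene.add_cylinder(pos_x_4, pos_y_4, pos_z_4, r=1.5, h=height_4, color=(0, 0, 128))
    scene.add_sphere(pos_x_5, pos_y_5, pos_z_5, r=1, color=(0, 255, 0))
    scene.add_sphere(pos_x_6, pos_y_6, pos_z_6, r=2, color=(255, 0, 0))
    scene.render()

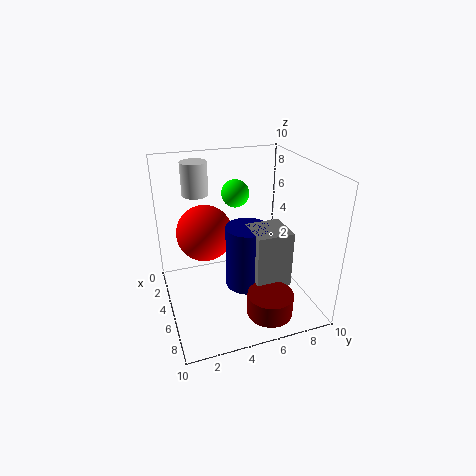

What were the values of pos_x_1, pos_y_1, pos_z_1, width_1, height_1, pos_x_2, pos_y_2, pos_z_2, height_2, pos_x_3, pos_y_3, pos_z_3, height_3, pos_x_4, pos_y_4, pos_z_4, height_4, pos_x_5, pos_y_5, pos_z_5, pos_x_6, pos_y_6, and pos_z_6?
pos_x_1 = 5, pos_y_1 = 5.5, pos_z_1 = 2, width_1 = 2.5, height_1 = 4, pos_x_2 = 8.5, pos_y_2 = 6, pos_z_2 = 1, height_2 = 1.5, pos_x_3 = 1, pos_y_3 = 3, pos_z_3 = 7, height_3 = 2.5, pos_x_4 = 5.5, pos_y_4 = 5.5, pos_z_4 = 1.5, height_4 = 4.5, pos_x_5 = 3, pos_y_5 = 5.5, pos_z_5 = 7.5, pos_x_6 = 3.5, pos_y_6 = 3, pos_z_6 = 5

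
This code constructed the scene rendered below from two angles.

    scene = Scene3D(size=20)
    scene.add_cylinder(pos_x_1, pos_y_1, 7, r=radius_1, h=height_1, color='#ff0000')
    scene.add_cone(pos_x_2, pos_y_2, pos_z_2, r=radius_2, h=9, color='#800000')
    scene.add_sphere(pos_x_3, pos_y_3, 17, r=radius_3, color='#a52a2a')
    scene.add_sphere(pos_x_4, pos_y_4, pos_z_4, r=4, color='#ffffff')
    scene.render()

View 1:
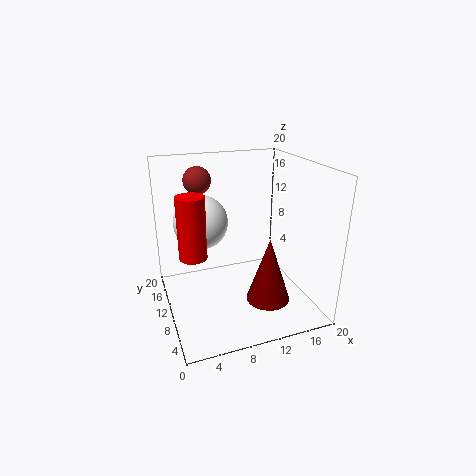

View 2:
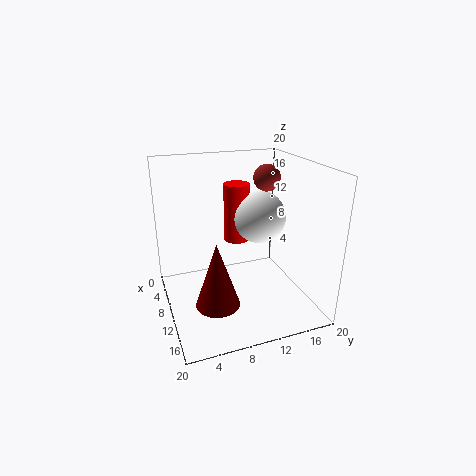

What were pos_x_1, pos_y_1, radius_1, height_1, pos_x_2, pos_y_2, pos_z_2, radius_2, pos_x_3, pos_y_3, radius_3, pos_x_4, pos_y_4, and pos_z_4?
pos_x_1 = 4
pos_y_1 = 12
radius_1 = 2
height_1 = 9
pos_x_2 = 13
pos_y_2 = 6
pos_z_2 = 2
radius_2 = 3
pos_x_3 = 6
pos_y_3 = 16
radius_3 = 2
pos_x_4 = 6
pos_y_4 = 15
pos_z_4 = 11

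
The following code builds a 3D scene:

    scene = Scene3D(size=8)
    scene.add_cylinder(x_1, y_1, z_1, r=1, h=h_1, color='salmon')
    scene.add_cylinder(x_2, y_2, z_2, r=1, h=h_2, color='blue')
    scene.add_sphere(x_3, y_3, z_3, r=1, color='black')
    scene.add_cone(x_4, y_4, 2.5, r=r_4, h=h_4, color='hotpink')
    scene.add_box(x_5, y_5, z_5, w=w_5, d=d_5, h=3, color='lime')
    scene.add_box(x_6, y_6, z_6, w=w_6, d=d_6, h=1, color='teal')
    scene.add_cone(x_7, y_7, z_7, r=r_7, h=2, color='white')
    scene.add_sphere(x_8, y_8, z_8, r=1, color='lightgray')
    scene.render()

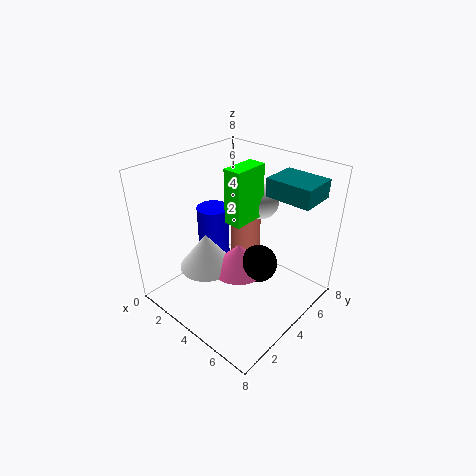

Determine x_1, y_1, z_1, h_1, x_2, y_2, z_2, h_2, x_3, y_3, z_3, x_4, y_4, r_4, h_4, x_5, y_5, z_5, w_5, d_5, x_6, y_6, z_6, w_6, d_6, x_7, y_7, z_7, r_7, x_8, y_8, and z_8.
x_1 = 2; y_1 = 7; z_1 = 0.5; h_1 = 3.5; x_2 = 1; y_2 = 5; z_2 = 0.5; h_2 = 4; x_3 = 5.5; y_3 = 4; z_3 = 3; x_4 = 4.5; y_4 = 3.5; r_4 = 1.5; h_4 = 1.5; x_5 = 3.5; y_5 = 3.5; z_5 = 5; w_5 = 1; d_5 = 2; x_6 = 5; y_6 = 5; z_6 = 6.5; w_6 = 2.5; d_6 = 2; x_7 = 3; y_7 = 2.5; z_7 = 2.5; r_7 = 1.5; x_8 = 4; y_8 = 6; z_8 = 5.5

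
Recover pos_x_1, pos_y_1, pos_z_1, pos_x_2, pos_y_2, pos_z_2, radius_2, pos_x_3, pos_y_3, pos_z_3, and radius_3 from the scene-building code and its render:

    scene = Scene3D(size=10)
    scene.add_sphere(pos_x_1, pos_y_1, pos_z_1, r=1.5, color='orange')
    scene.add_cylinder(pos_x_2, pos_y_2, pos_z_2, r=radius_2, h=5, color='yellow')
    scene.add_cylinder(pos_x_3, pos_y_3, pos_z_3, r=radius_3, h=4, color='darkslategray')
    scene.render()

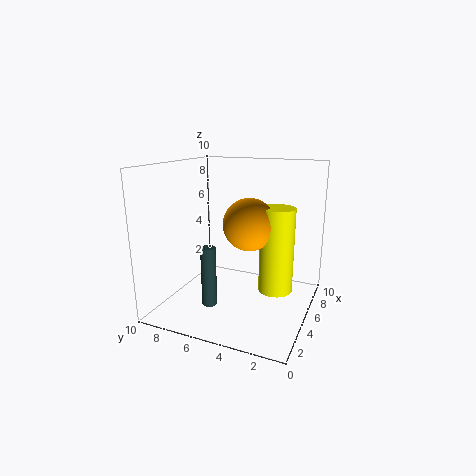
pos_x_1 = 2, pos_y_1 = 3, pos_z_1 = 7, pos_x_2 = 2.5, pos_y_2 = 1.5, pos_z_2 = 3, radius_2 = 1, pos_x_3 = 2.5, pos_y_3 = 6, pos_z_3 = 1, radius_3 = 0.5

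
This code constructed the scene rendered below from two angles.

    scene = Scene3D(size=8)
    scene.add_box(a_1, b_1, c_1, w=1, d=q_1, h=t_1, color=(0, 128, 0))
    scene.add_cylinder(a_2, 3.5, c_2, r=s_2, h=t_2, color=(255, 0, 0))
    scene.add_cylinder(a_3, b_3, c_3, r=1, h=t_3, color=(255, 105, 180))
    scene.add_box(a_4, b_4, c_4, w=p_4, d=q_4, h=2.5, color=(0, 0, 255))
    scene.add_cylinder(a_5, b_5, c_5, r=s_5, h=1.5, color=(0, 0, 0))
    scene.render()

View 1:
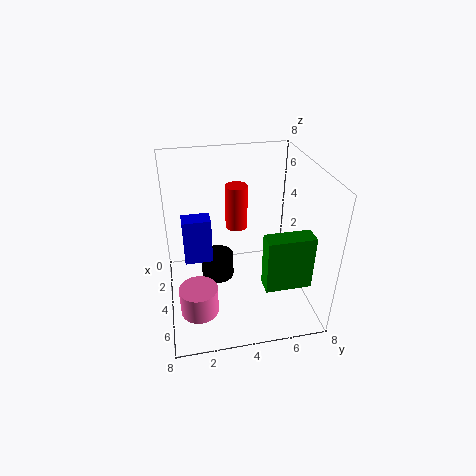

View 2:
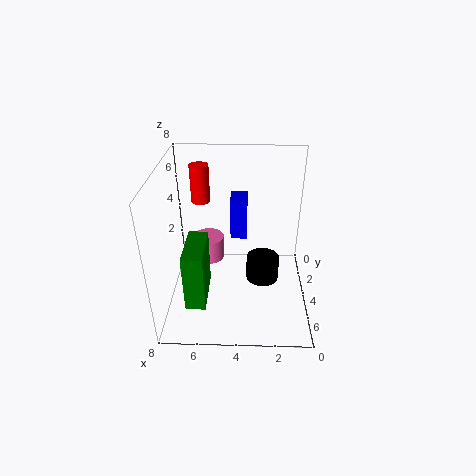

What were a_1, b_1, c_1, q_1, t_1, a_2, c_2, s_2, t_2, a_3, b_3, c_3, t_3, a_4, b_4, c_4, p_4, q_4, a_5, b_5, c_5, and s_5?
a_1 = 5.5, b_1 = 5, c_1 = 2, q_1 = 2.5, t_1 = 3, a_2 = 6, c_2 = 6, s_2 = 0.5, t_2 = 2, a_3 = 6, b_3 = 1.5, c_3 = 1, t_3 = 1.5, a_4 = 3.5, b_4 = 1, c_4 = 3, p_4 = 1, q_4 = 1.5, a_5 = 2.5, b_5 = 3, c_5 = 0.5, s_5 = 1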